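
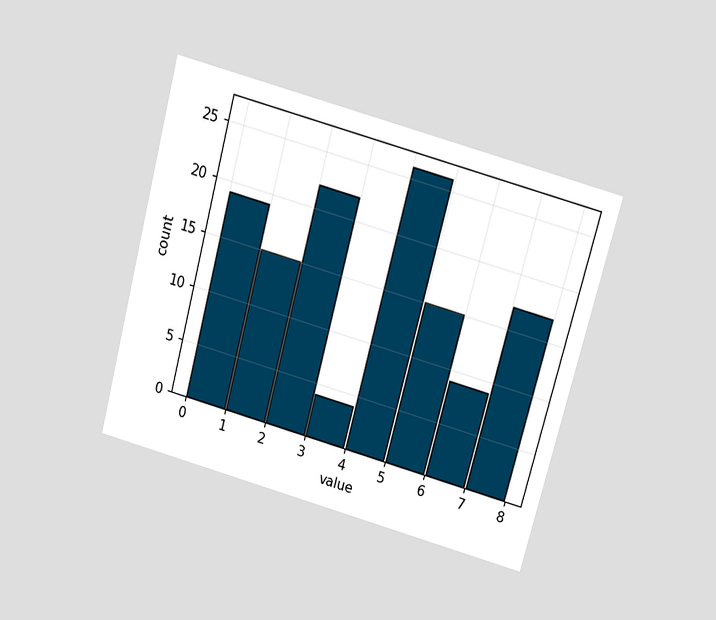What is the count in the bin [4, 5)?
26

The chart is tilted about 15° clockwise and viewed slightly from above. The [4, 5) bin has height 26.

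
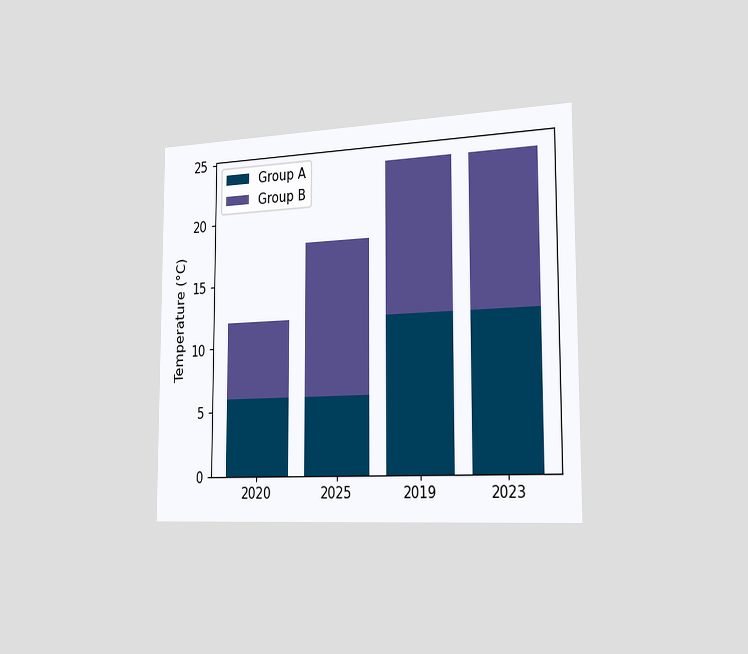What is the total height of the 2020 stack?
12°C

The chart is viewed slightly from the right. The 2020 stack's top reaches 12°C on the y-axis.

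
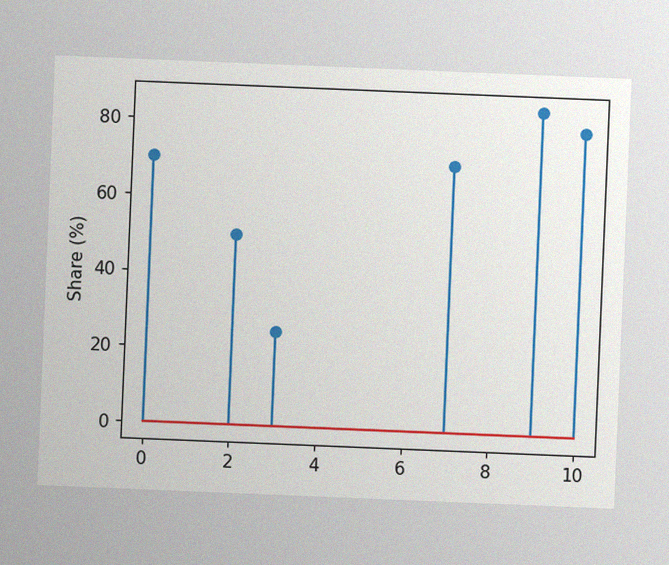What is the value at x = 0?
The chart is tilted about 2° clockwise, with some photo noise. The stem at x=0 reaches 70%.

70%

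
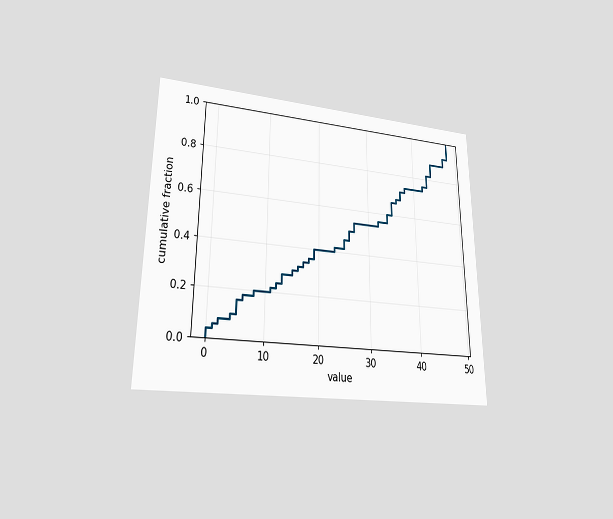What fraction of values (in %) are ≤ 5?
The chart is viewed at a slight angle. At x=5 the ECDF step is at 16%.

16%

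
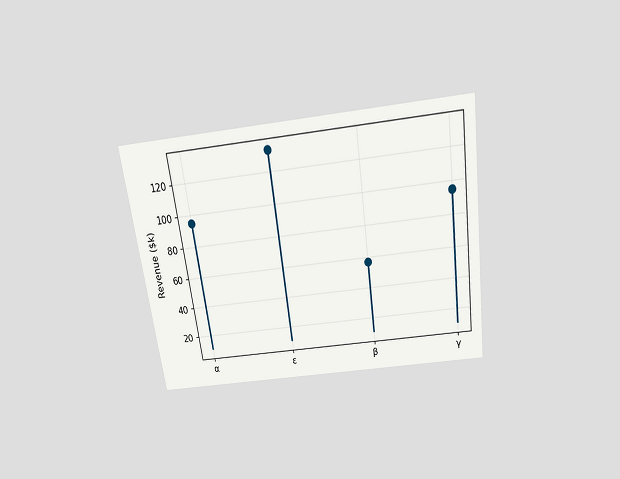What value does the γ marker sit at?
The chart is tilted about 8° counter-clockwise and viewed slightly from above. The γ marker sits at $95k.

$95k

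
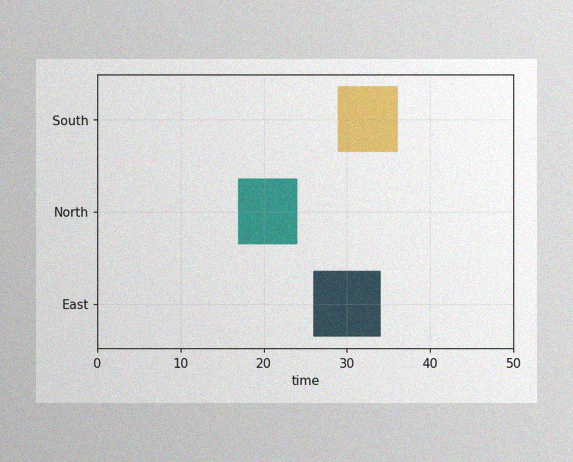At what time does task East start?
The image has some photo noise and uneven lighting. The East bar begins at t=26.

26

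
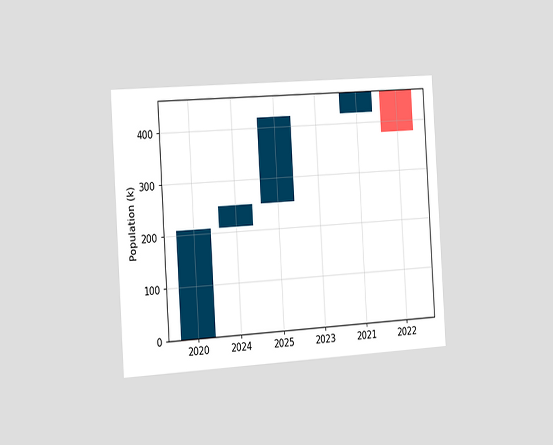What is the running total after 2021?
462k

The chart is tilted about 4° counter-clockwise and viewed slightly from the left. After 2021 the running total reaches 462k.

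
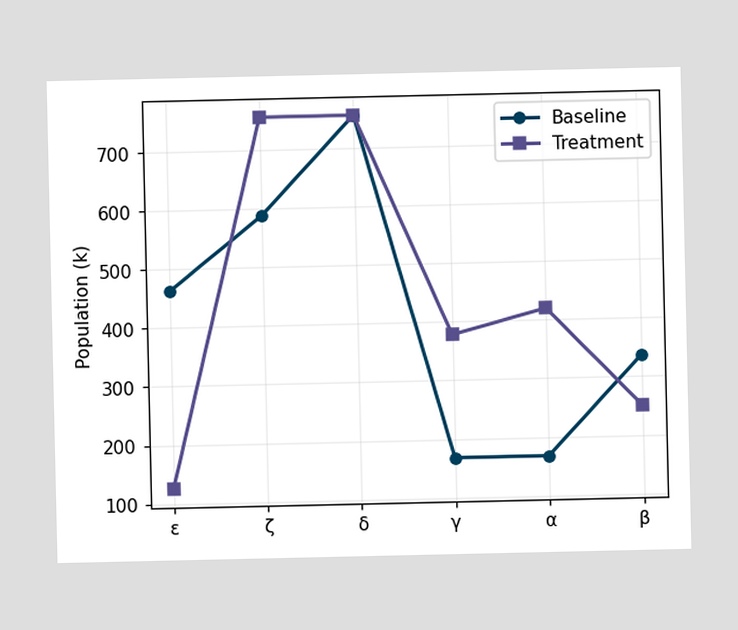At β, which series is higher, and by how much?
Baseline, by 84k

At β, Baseline sits above the other line by 84k.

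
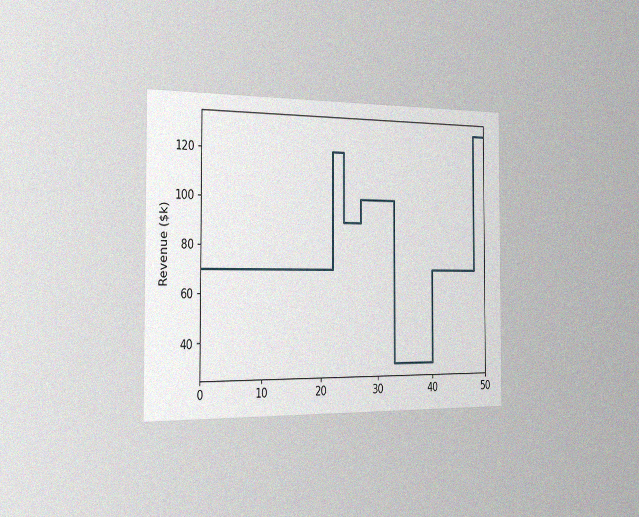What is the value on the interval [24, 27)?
$90k

The chart is viewed slightly from the left, with some photo noise. On [24, 27) the step sits at $90k.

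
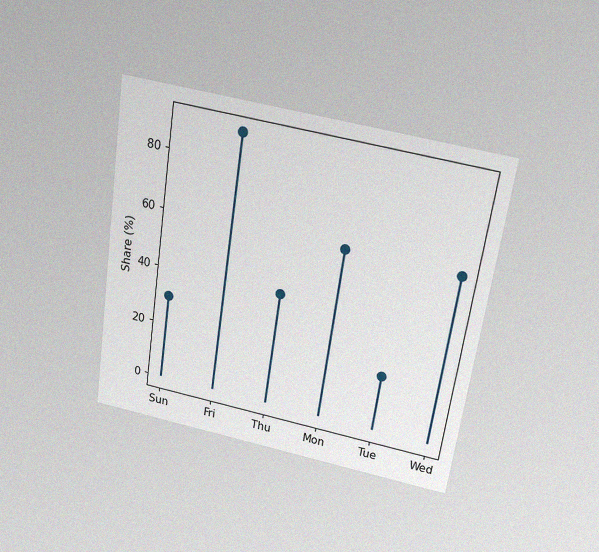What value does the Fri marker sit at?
90%

The chart is tilted about 8° clockwise and viewed slightly from above, with some photo noise. The Fri marker sits at 90%.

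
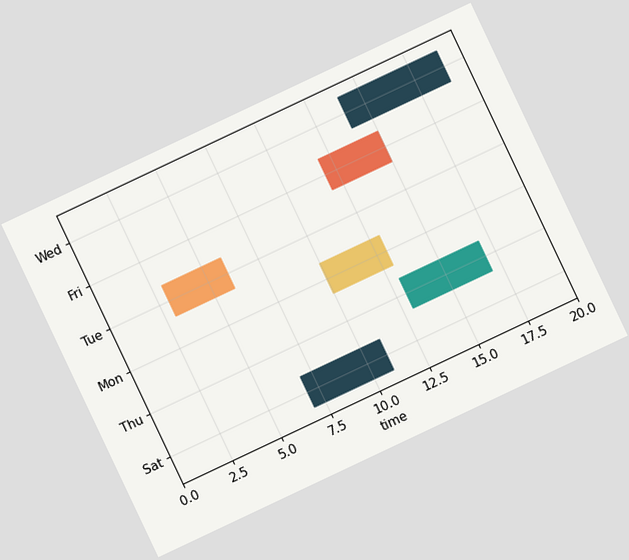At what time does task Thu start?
The chart is tilted about 25° counter-clockwise. The Thu bar begins at t=13.

13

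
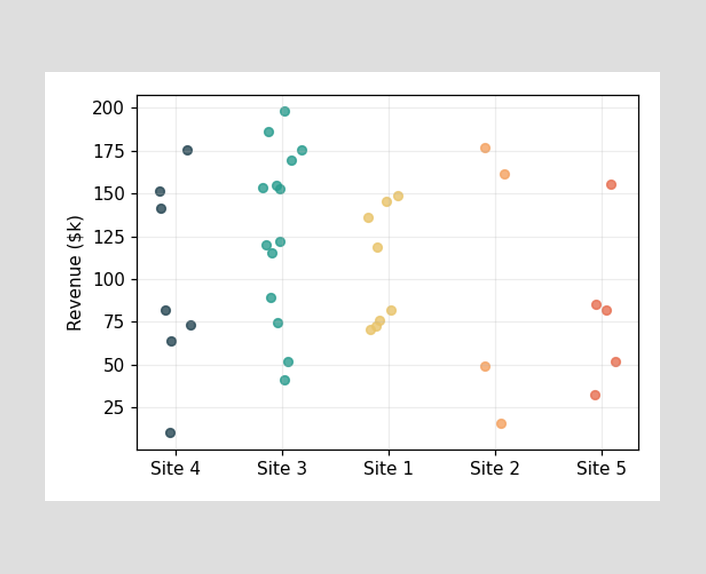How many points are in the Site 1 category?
8

Counting the markers in the Site 1 column gives 8.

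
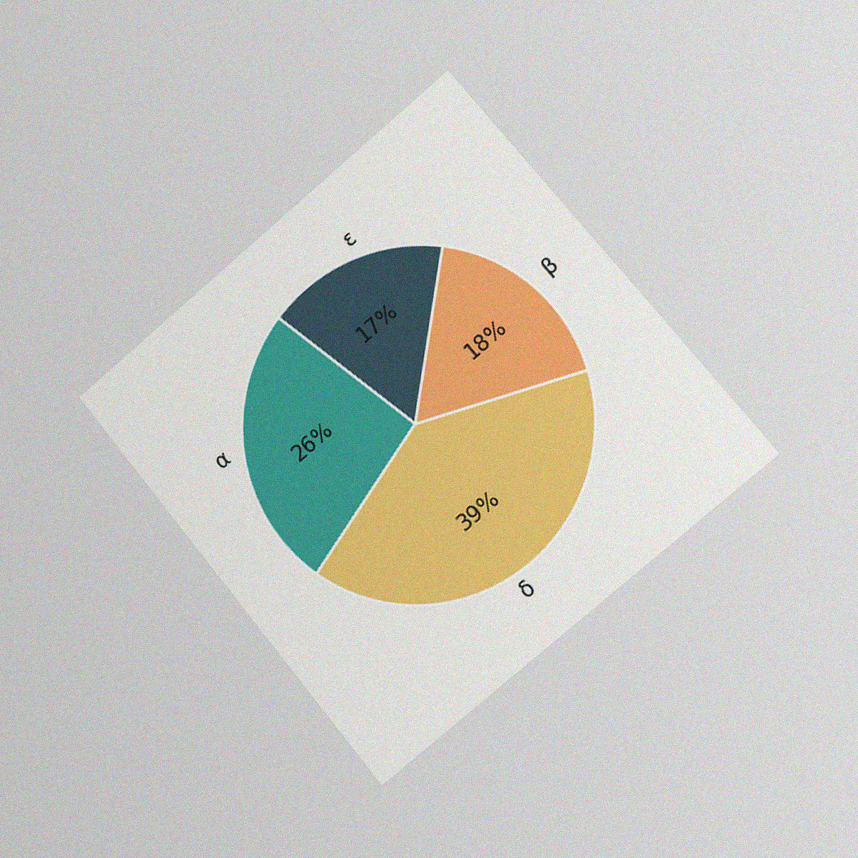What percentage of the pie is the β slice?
The chart is tilted about 40° counter-clockwise and viewed slightly from the right, with some photo noise. The β slice takes up 18% of the pie.

18%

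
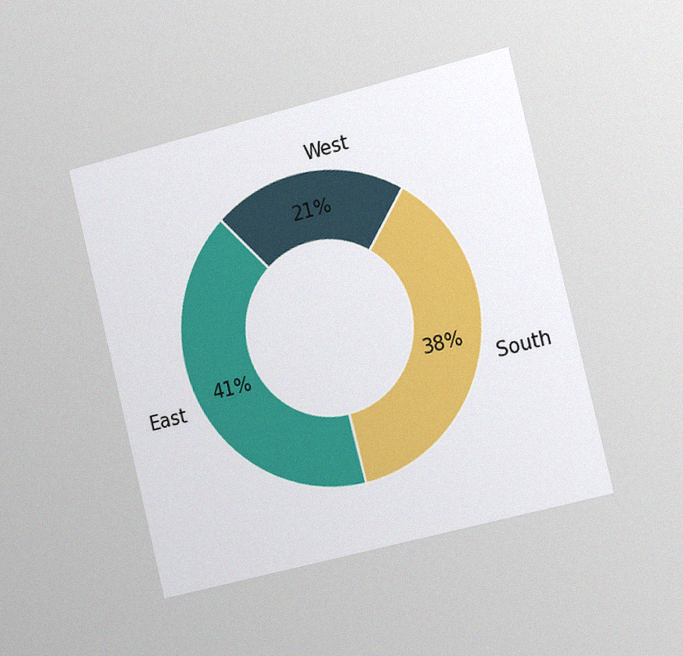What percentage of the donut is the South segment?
The chart is tilted about 14° counter-clockwise and viewed slightly from the right, with some photo noise. The South segment takes up 38% of the ring.

38%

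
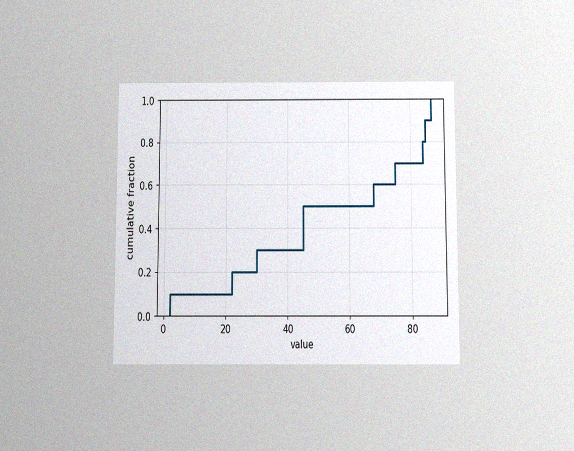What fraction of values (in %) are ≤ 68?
The chart is viewed slightly from below, with some photo noise. At x=68 the ECDF step is at 60%.

60%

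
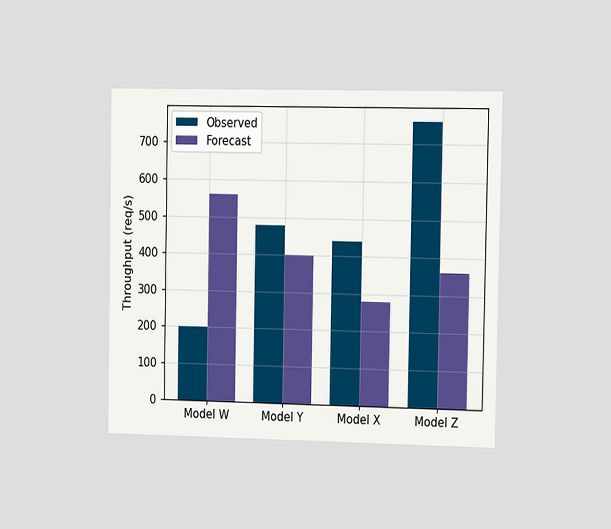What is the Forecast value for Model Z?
The chart is viewed slightly from the right. The Forecast bar at Model Z reaches 360req/s on the y-axis.

360req/s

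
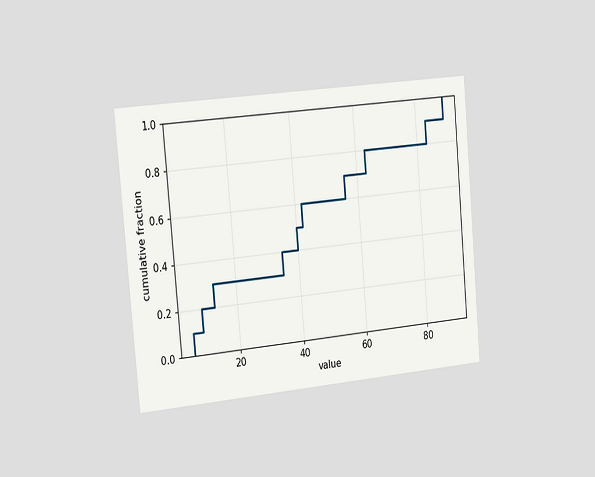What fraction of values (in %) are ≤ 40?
50%

The chart is tilted about 5° counter-clockwise and viewed slightly from the left. At x=40 the ECDF step is at 50%.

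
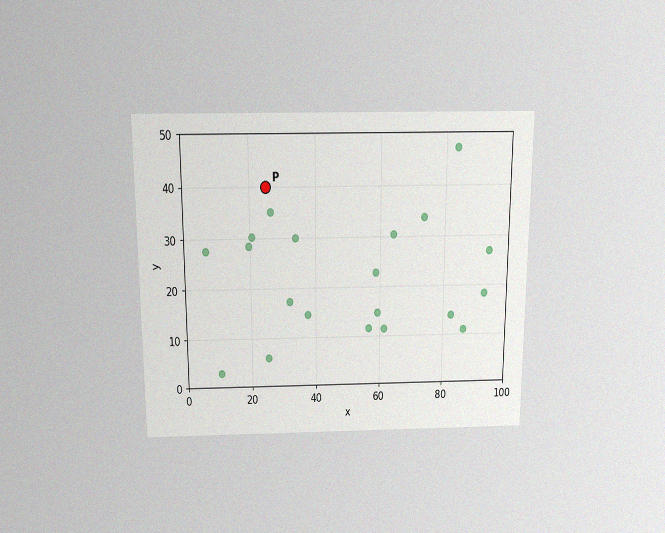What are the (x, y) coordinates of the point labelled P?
The chart is viewed slightly from above, with some photo noise. Following the gridlines from P to each axis, P sits at (25, 40).

(25, 40)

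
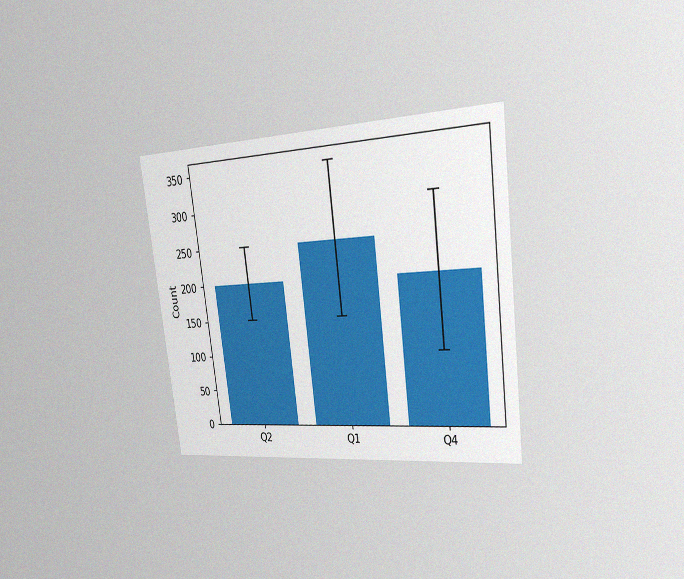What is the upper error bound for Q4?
The chart is tilted about 7° counter-clockwise and viewed slightly from the right, with some photo noise. The Q4 bar's upper whisker reaches 300.

300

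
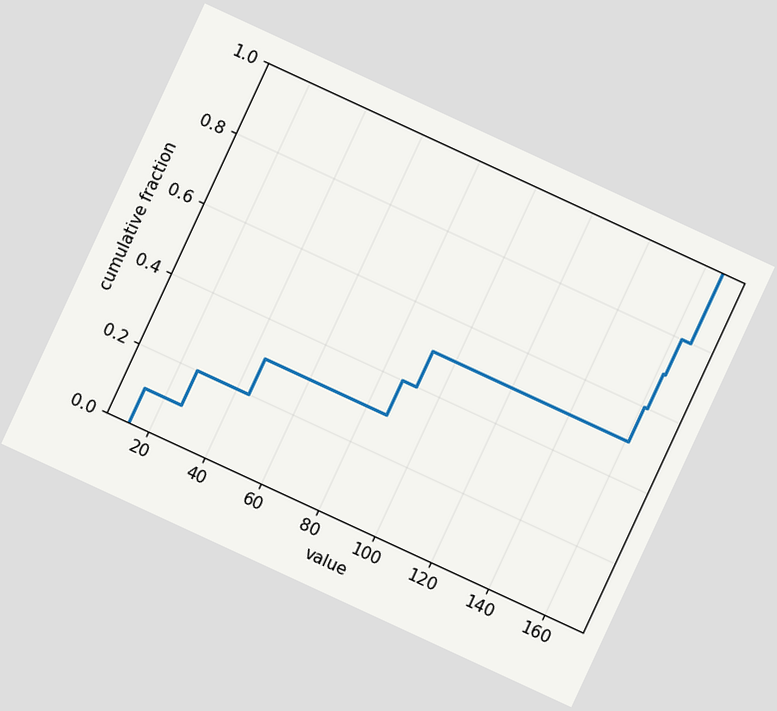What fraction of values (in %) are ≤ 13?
The chart is tilted about 25° clockwise. At x=13 the ECDF step is at 10%.

10%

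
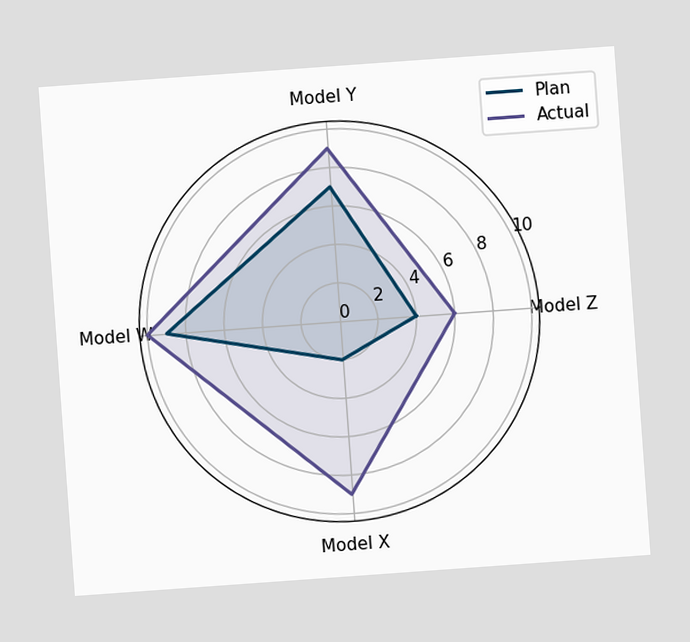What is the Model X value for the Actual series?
The chart is tilted about 4° counter-clockwise. On the Model X axis, Actual reaches 9.

9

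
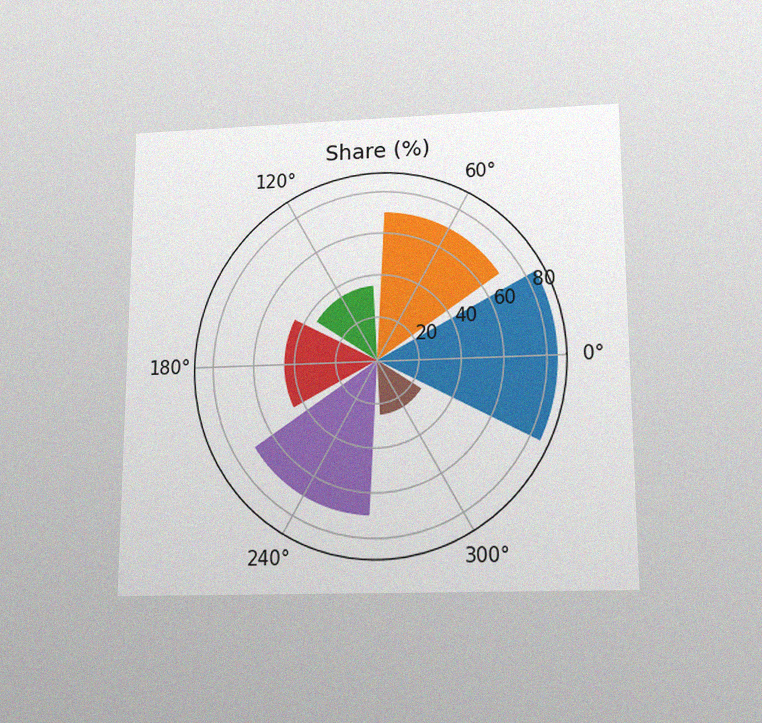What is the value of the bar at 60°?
The chart is viewed slightly from below, with some photo noise. The bar at 60° reaches 70% on the radial axis.

70%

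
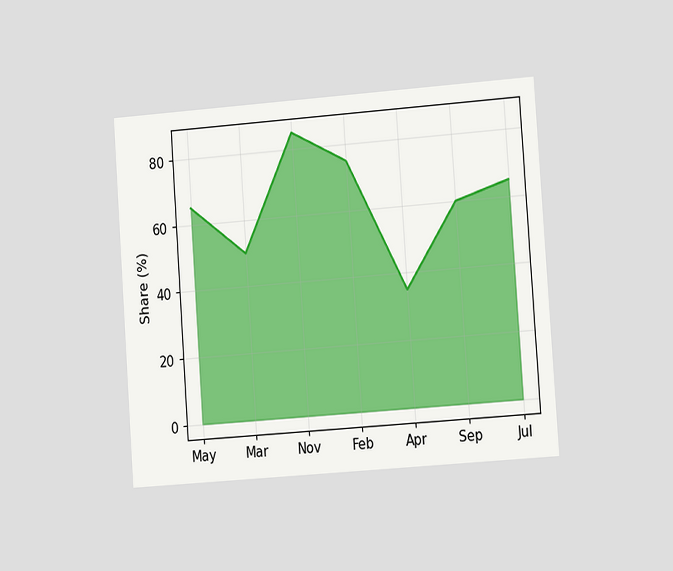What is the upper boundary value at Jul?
The chart is tilted about 4° counter-clockwise and viewed at a slight angle. At Jul the upper boundary is at 65%.

65%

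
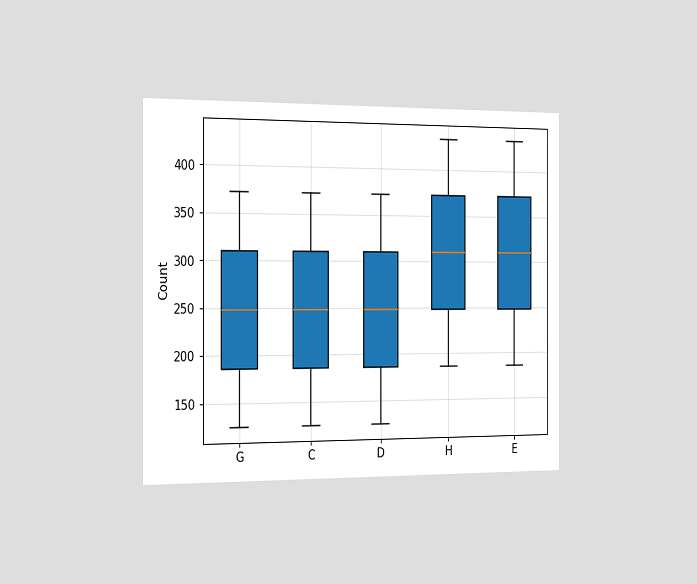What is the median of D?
248

The chart is viewed slightly from the left. The median line in the D box sits at 248.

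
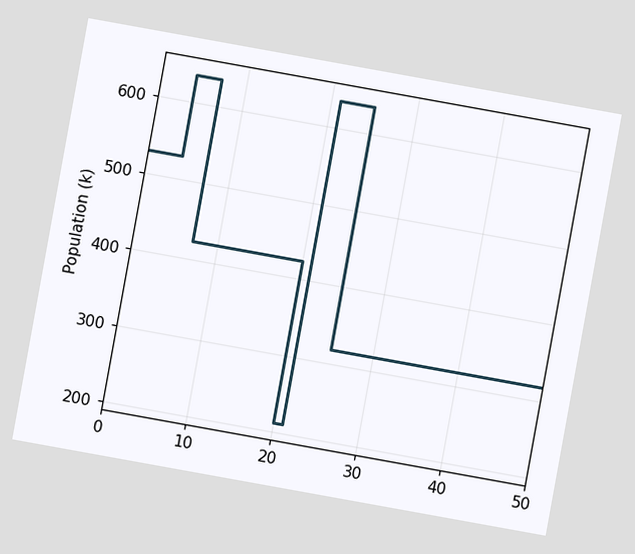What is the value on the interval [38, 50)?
The chart is tilted about 10° clockwise. On [38, 50) the step sits at 318k.

318k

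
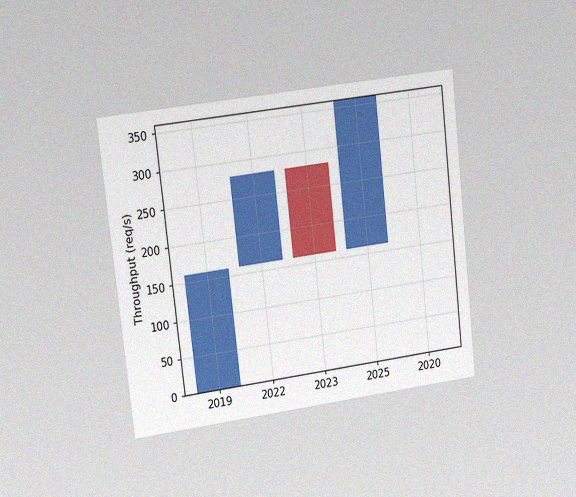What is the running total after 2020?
The chart is tilted about 6° counter-clockwise and viewed slightly from the left, with some photo noise. After 2020 the running total reaches 360req/s.

360req/s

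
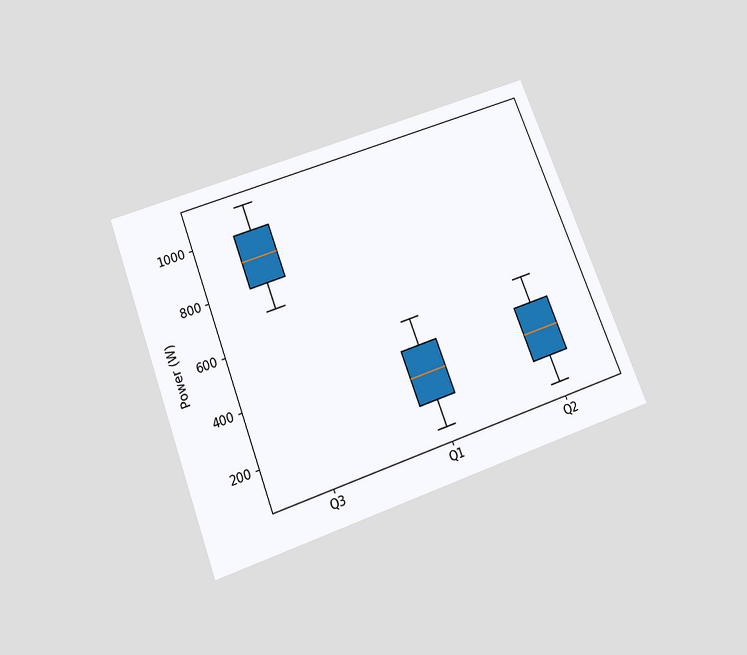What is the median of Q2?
The chart is tilted about 21° counter-clockwise and viewed slightly from below. The median line in the Q2 box sits at 300W.

300W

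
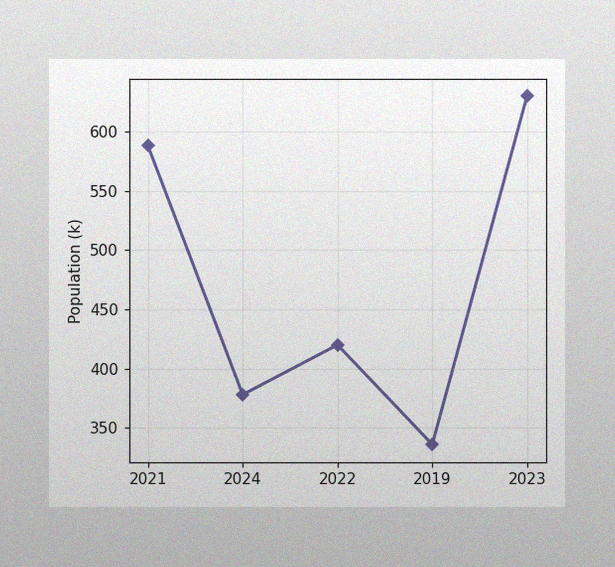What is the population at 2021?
588k

The image has some photo noise and uneven lighting. At 2021, the line is at 588k.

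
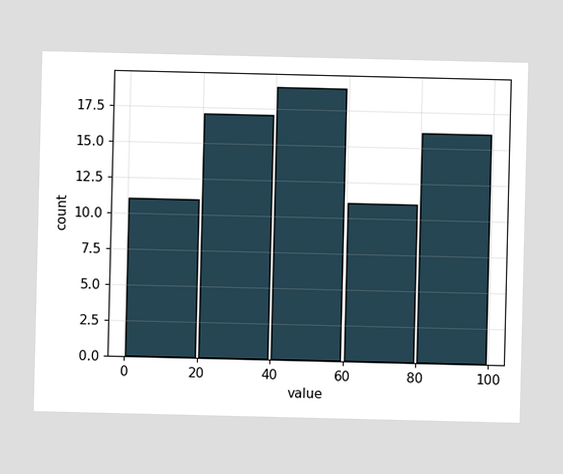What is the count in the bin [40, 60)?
The [40, 60) bin has height 19.

19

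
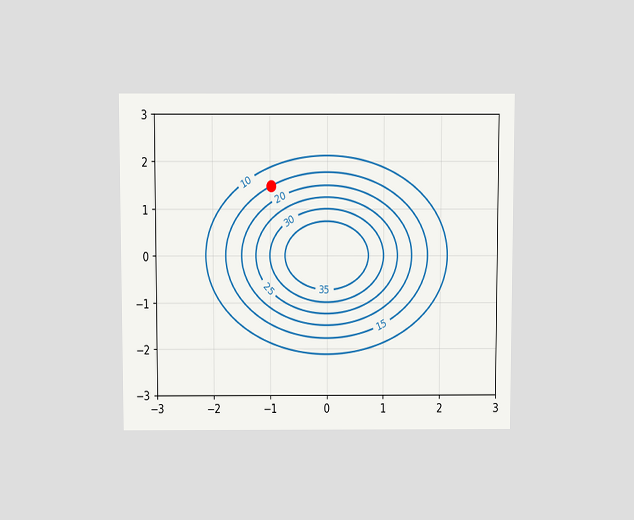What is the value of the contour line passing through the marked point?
The chart is viewed slightly from above. The marked point sits on the contour labelled 15.

15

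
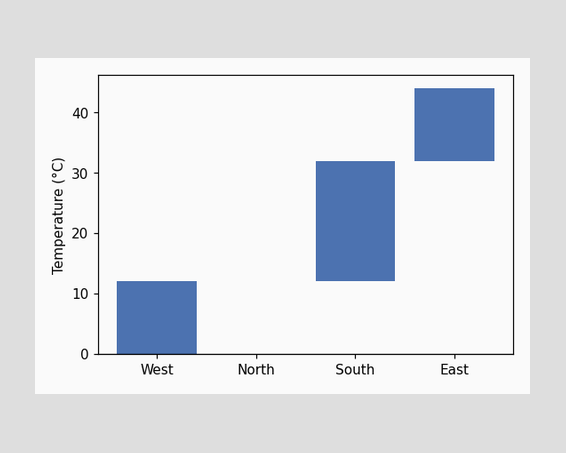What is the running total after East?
44°C

After East the running total reaches 44°C.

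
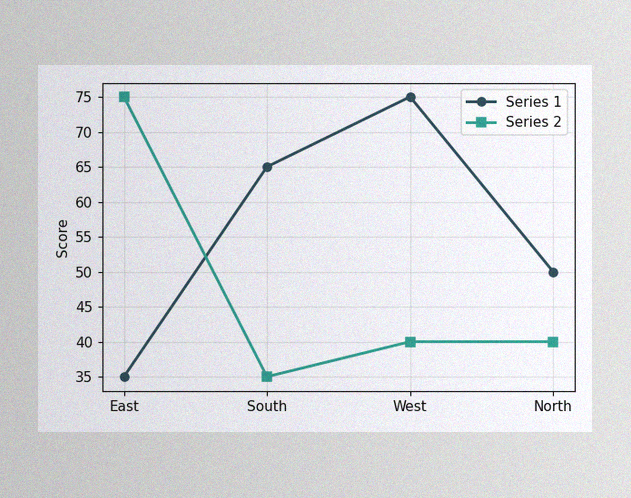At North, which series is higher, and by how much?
Series 1, by 10

The image has some photo noise and uneven lighting. At North, Series 1 sits above the other line by 10.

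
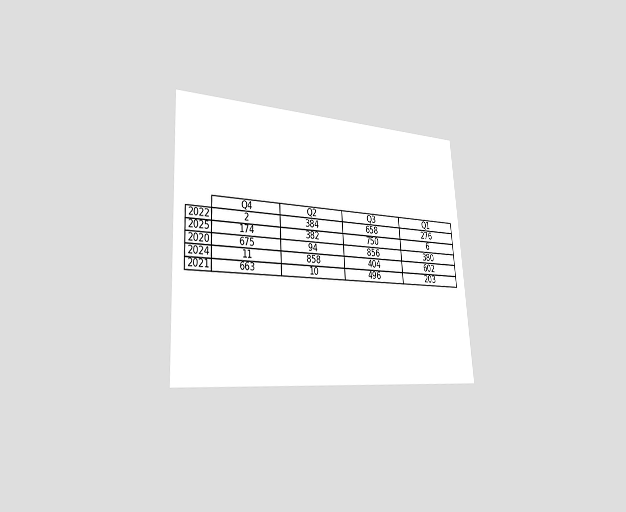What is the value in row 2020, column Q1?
The chart is tilted about 4° counter-clockwise and viewed slightly from the left. The (2020, Q1) cell reads 380.

380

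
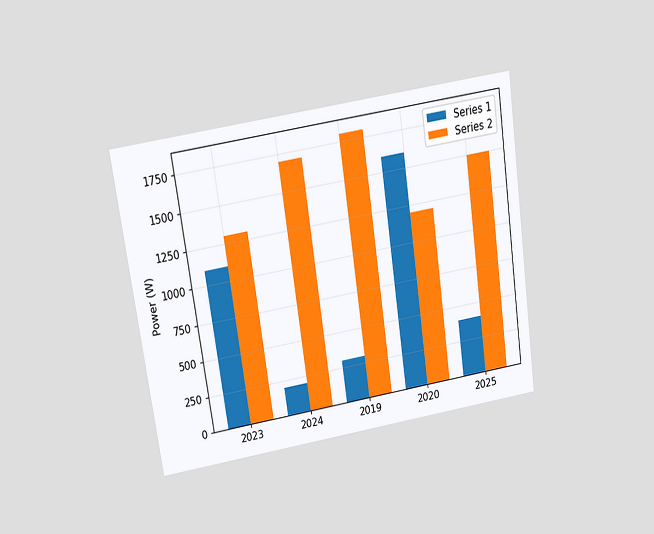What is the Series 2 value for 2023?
1300W

The chart is tilted about 8° counter-clockwise and viewed slightly from above. The Series 2 bar at 2023 reaches 1300W on the y-axis.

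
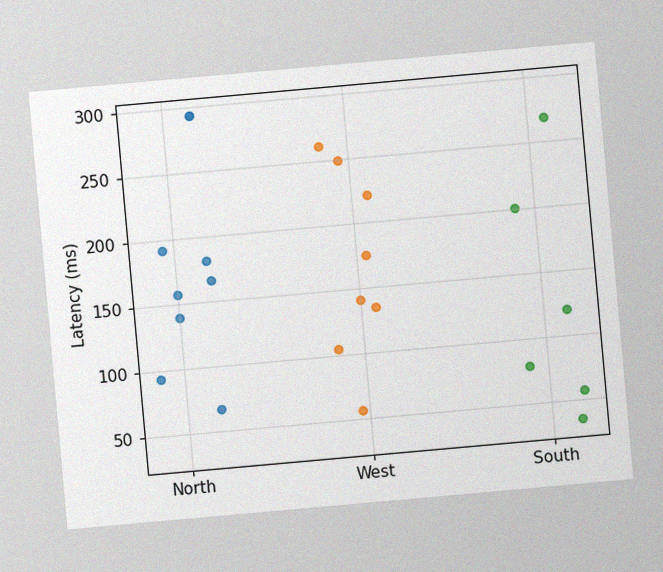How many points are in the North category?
The chart is tilted about 5° counter-clockwise, with some photo noise. Counting the markers in the North column gives 9.

9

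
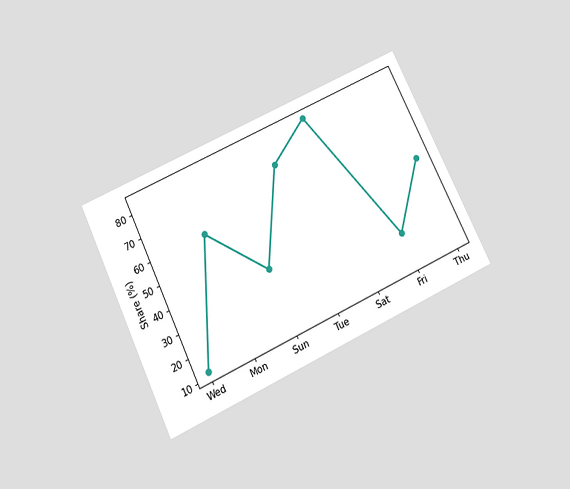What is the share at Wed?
12%

The chart is tilted about 26° counter-clockwise and viewed slightly from below. At Wed, the line is at 12%.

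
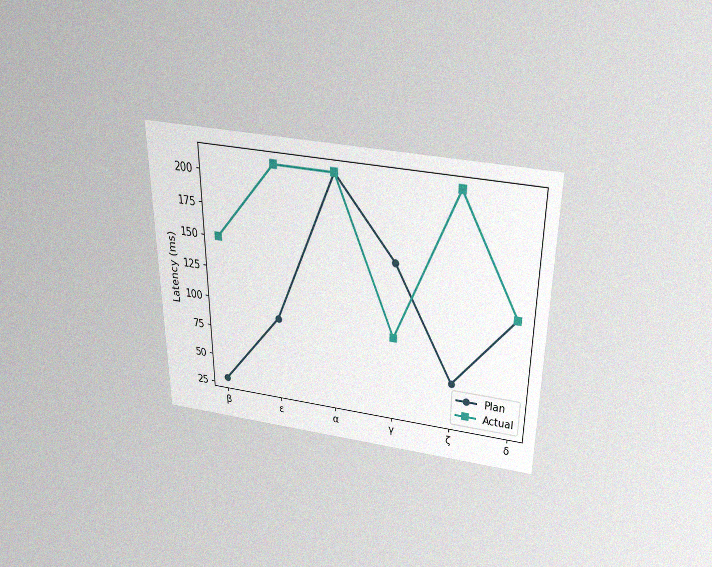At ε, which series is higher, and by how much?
Actual, by 120ms

The chart is viewed slightly from above, with some photo noise. At ε, Actual sits above the other line by 120ms.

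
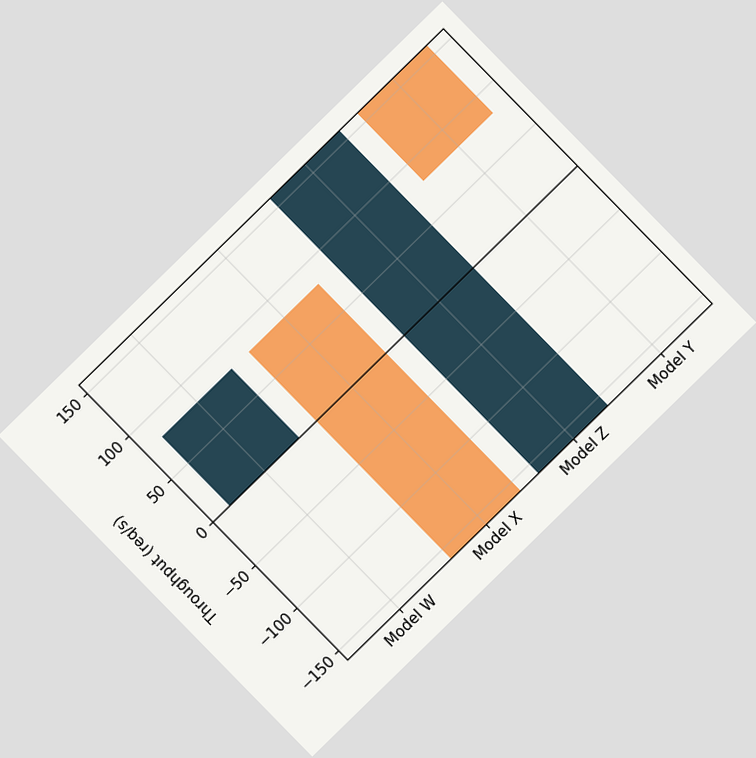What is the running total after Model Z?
The chart is tilted about 44° counter-clockwise. After Model Z the running total reaches 160req/s.

160req/s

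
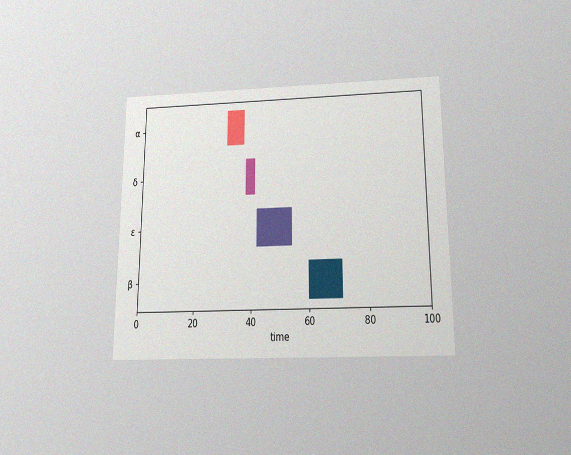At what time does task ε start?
42

The chart is viewed slightly from below, with some photo noise. The ε bar begins at t=42.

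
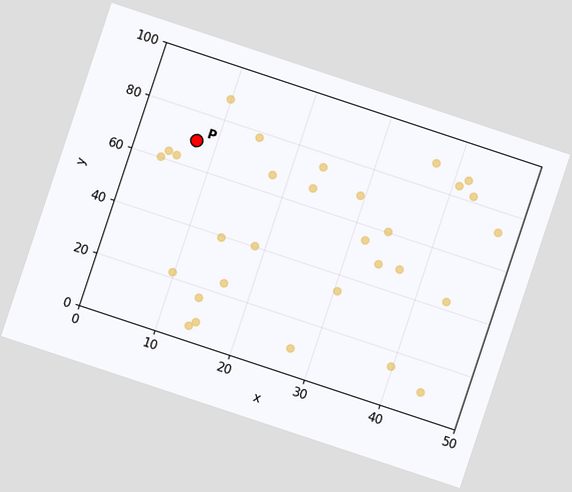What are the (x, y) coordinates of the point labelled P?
(7.5, 70)

The chart is tilted about 18° clockwise. Following the gridlines from P to each axis, P sits at (7.5, 70).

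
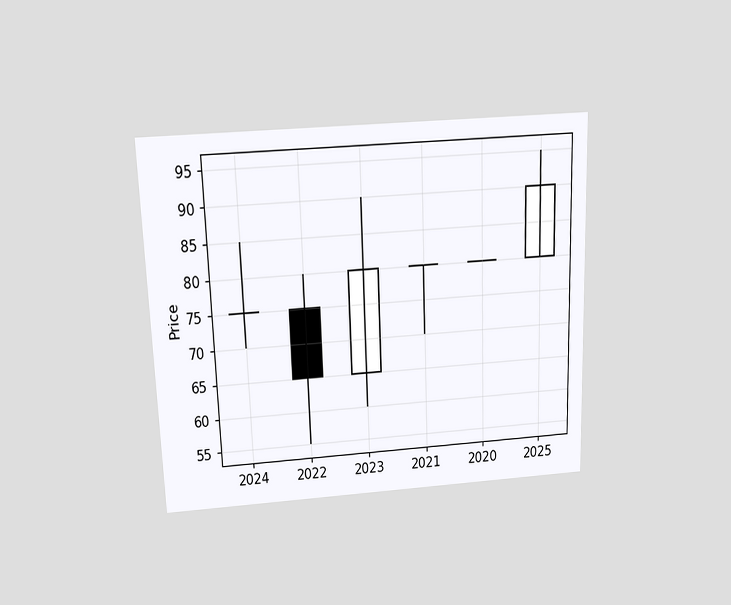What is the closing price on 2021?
80

The chart is tilted about 2° counter-clockwise and viewed slightly from above. The 2021 candle closes at 80.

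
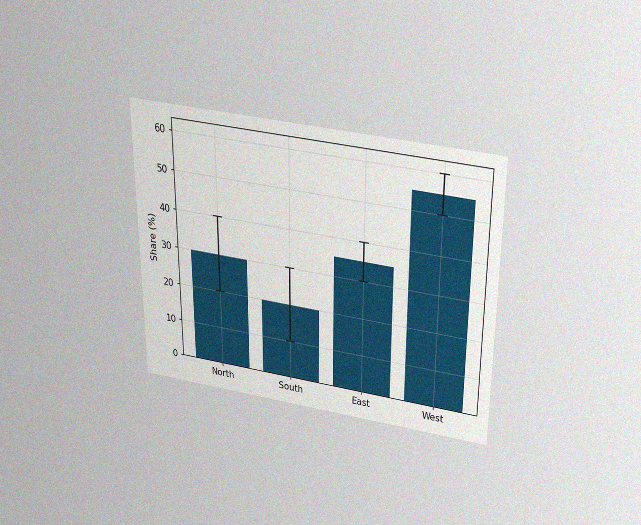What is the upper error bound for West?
60%

The chart is viewed slightly from above, with some photo noise. The West bar's upper whisker reaches 60%.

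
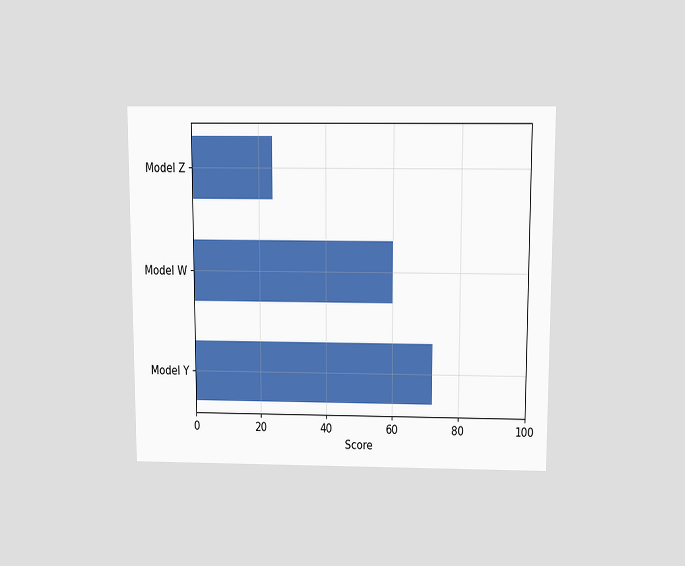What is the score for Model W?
60

The chart is viewed slightly from above. Reading along the chart's x-axis, the Model W bar reaches 60.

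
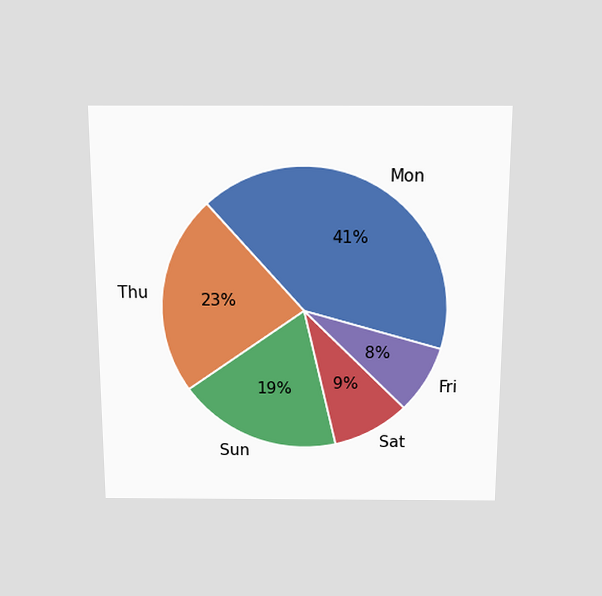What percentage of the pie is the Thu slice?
23%

The chart is viewed slightly from above. The Thu slice takes up 23% of the pie.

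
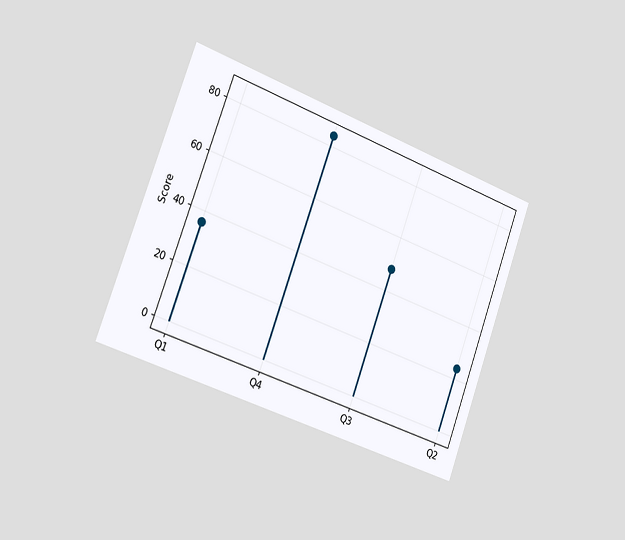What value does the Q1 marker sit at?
The chart is tilted about 20° clockwise and viewed slightly from the left. The Q1 marker sits at 36.

36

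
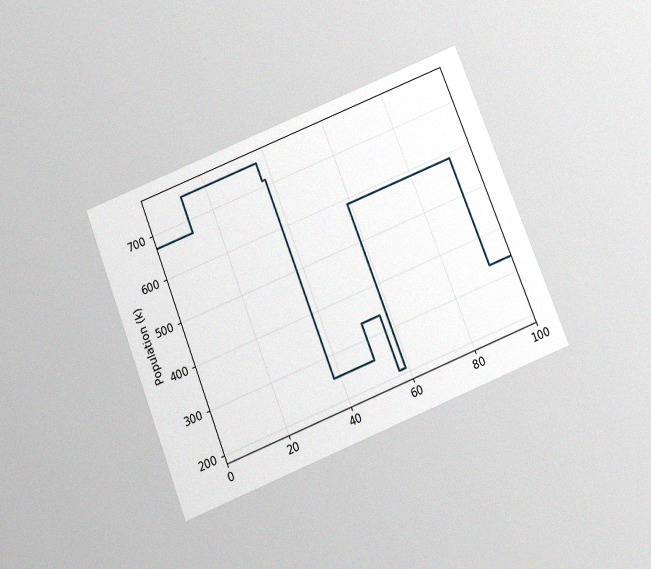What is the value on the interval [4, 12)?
672k

The chart is tilted about 22° counter-clockwise and viewed slightly from below, with some photo noise. On [4, 12) the step sits at 672k.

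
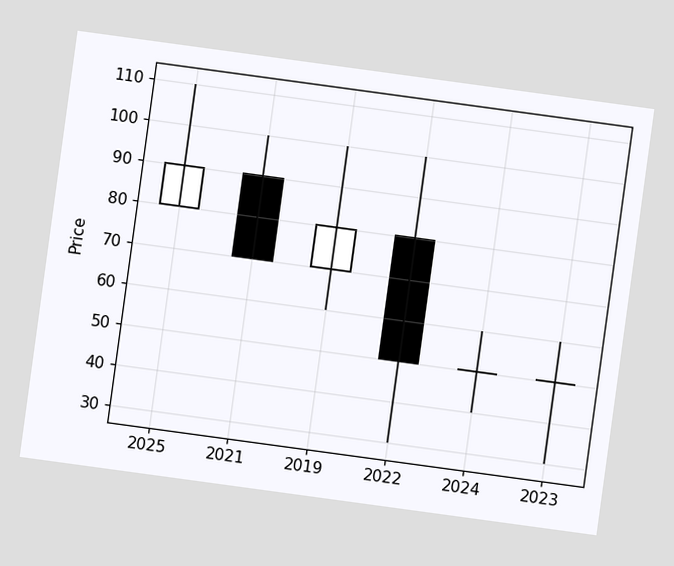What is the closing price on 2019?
80

The chart is tilted about 8° clockwise. The 2019 candle closes at 80.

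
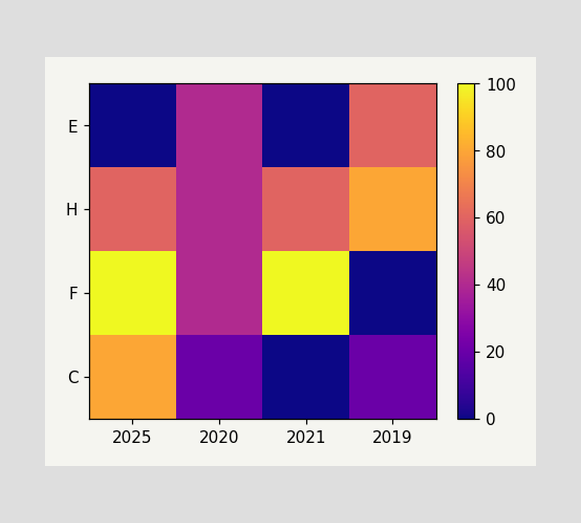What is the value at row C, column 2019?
Matching cell (C, 2019) against the colorbar gives 20.

20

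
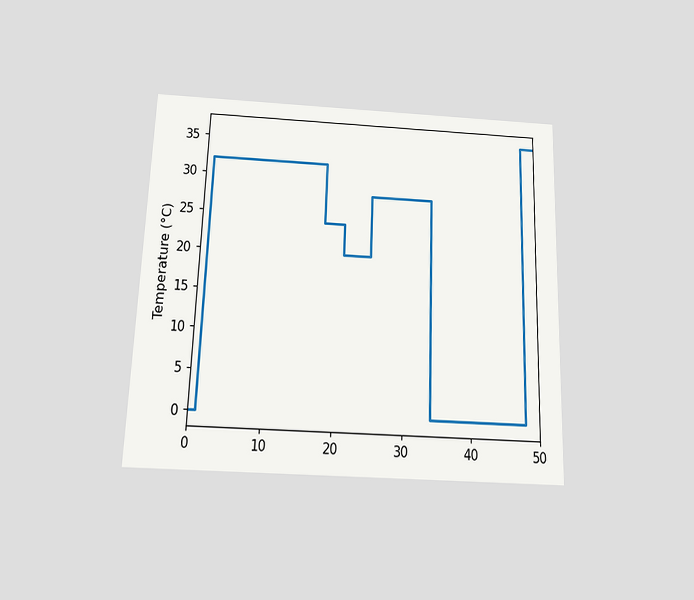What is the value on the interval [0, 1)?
0°C

The chart is tilted about 2° clockwise and viewed slightly from below. On [0, 1) the step sits at 0°C.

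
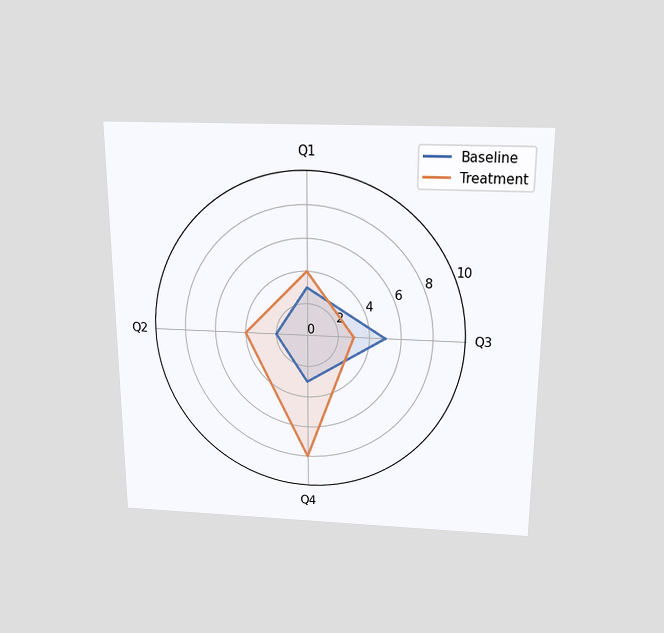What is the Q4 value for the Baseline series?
The chart is viewed slightly from above. On the Q4 axis, Baseline reaches 3.

3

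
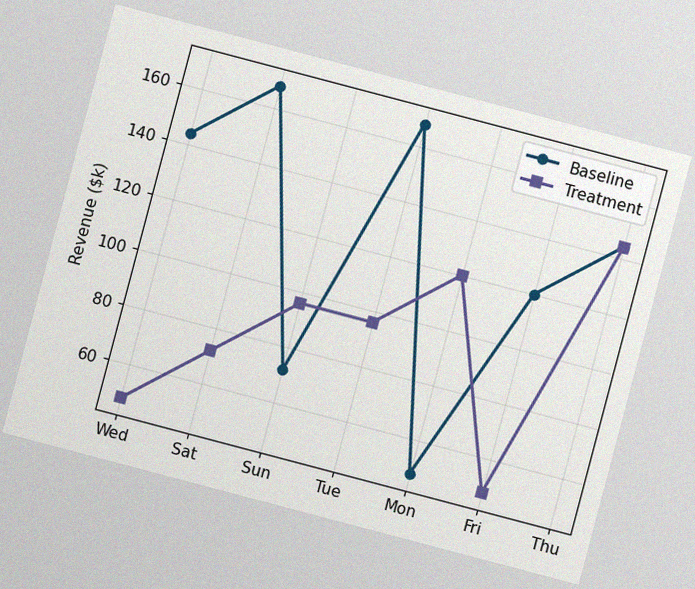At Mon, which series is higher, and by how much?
The chart is tilted about 15° clockwise, with some photo noise. At Mon, Treatment sits above the other line by $72k.

Treatment, by $72k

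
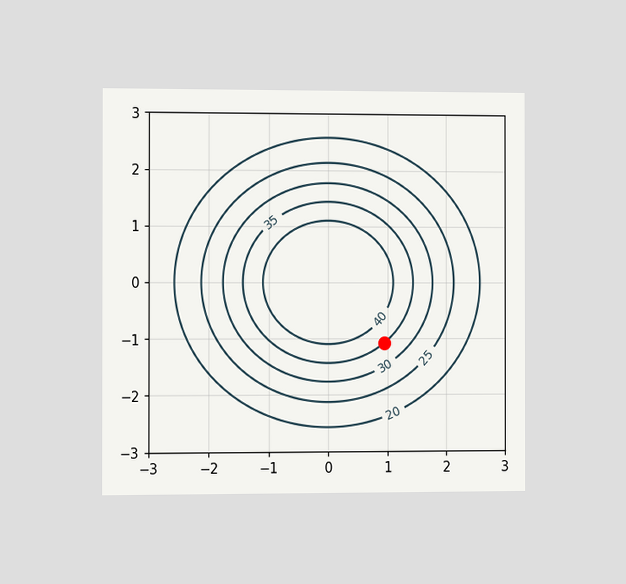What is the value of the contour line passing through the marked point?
The chart is viewed slightly from the left. The marked point sits on the contour labelled 35.

35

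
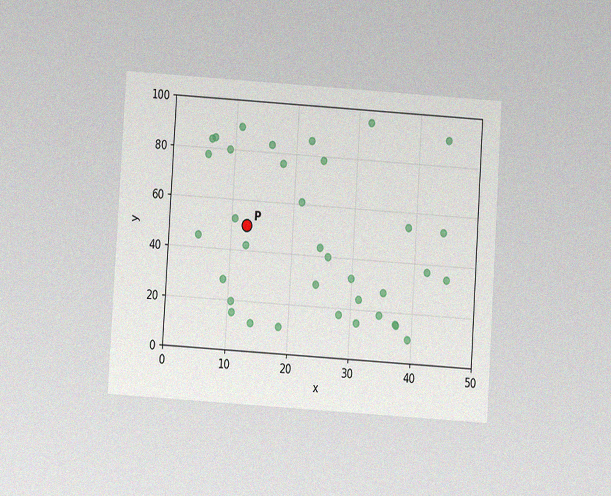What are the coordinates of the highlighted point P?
The chart is tilted about 4° clockwise and viewed at a slight angle, with some photo noise. Following the gridlines from P to each axis, P sits at (12.5, 50).

(12.5, 50)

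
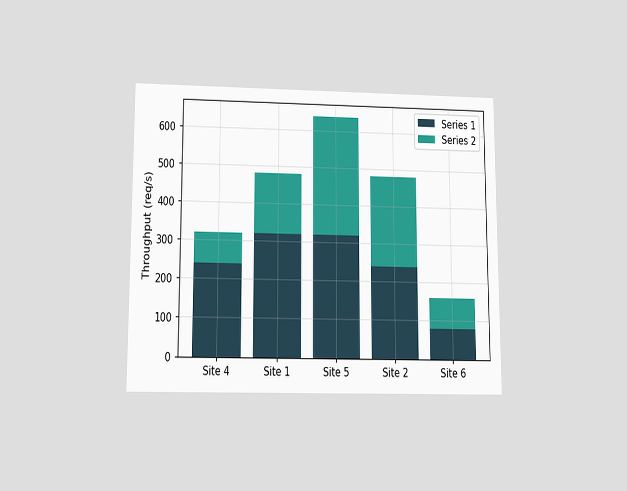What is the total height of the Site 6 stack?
160req/s

The chart is viewed slightly from below. The Site 6 stack's top reaches 160req/s on the y-axis.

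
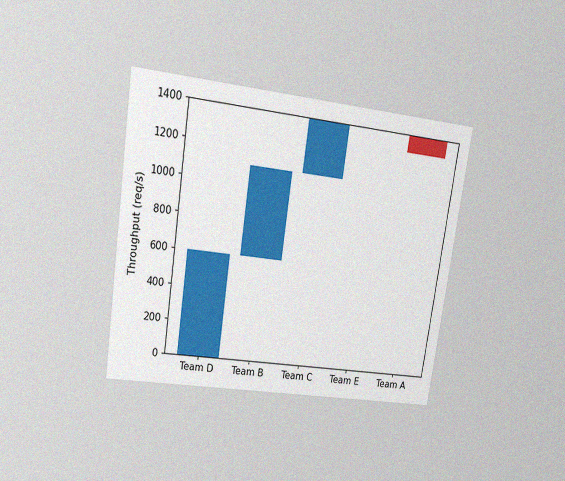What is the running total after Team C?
1400req/s

The chart is tilted about 8° clockwise and viewed at a slight angle, with some photo noise. After Team C the running total reaches 1400req/s.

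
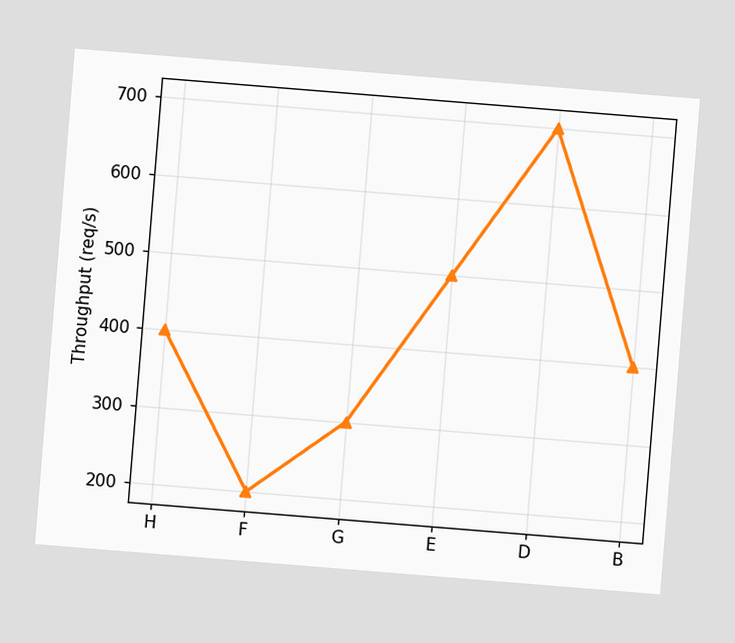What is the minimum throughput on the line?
200req/s

The chart is tilted about 5° clockwise. The lowest point is at F, and reading across to the y-axis gives 200req/s.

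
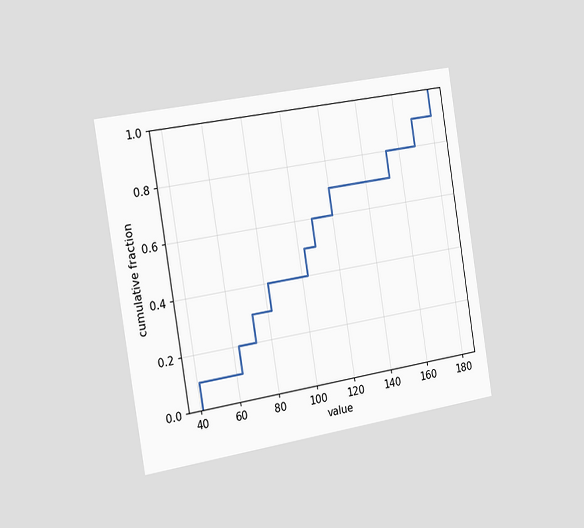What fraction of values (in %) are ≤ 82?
40%

The chart is tilted about 9° counter-clockwise and viewed slightly from the left. At x=82 the ECDF step is at 40%.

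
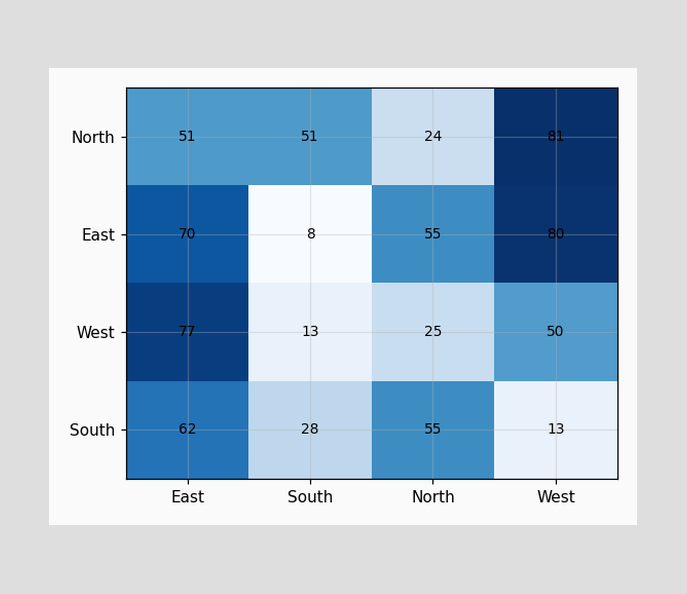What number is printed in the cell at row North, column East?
51

The (North, East) cell reads 51.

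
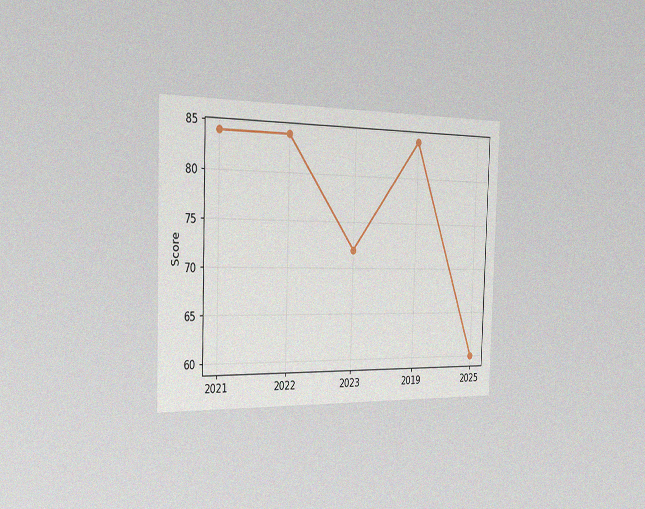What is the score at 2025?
The chart is viewed slightly from the left, with some photo noise. At 2025, the line is at 60.

60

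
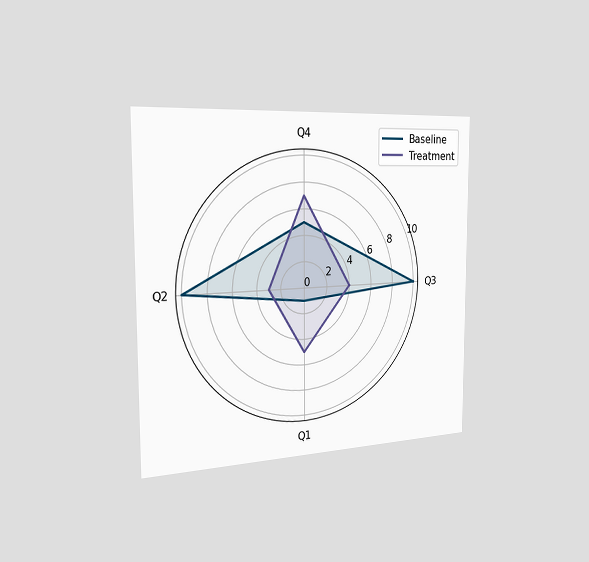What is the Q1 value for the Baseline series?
1

The chart is viewed slightly from the left. On the Q1 axis, Baseline reaches 1.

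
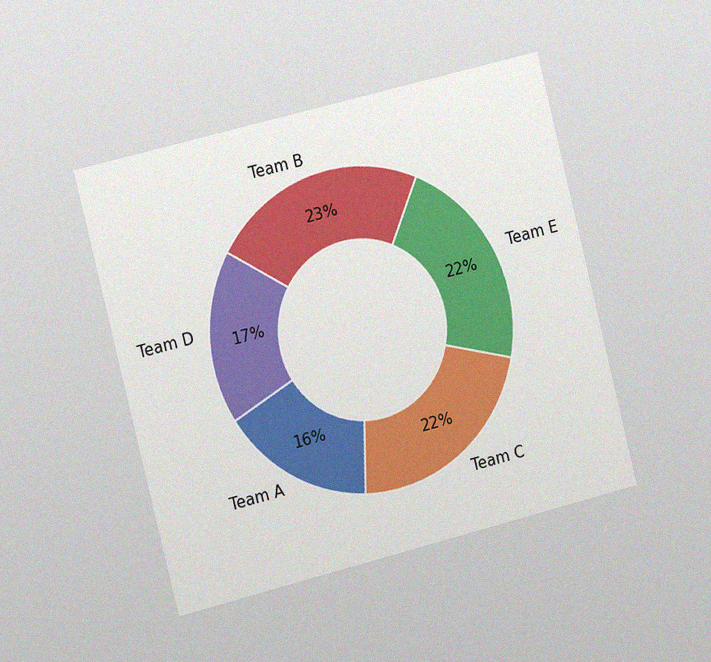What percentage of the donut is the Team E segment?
The chart is tilted about 14° counter-clockwise and viewed slightly from the left, with some photo noise. The Team E segment takes up 22% of the ring.

22%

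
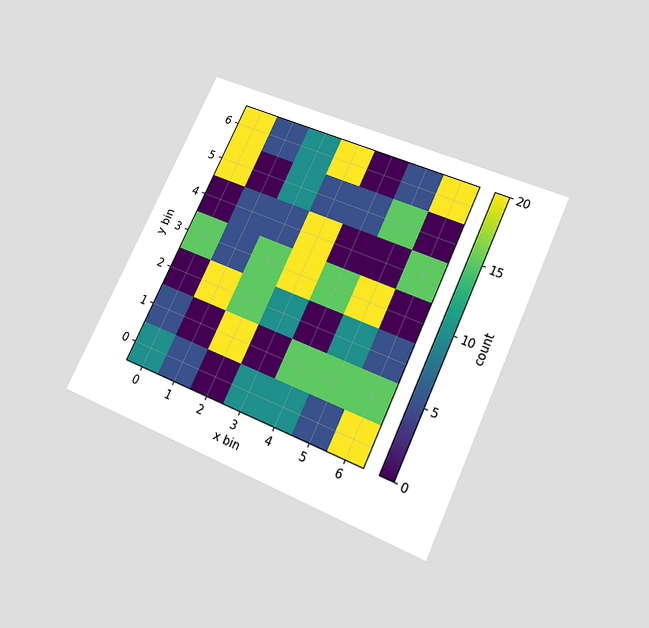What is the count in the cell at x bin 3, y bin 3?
20

The chart is tilted about 25° clockwise and viewed slightly from below. Matching the cell (3, 3) against the colorbar gives 20.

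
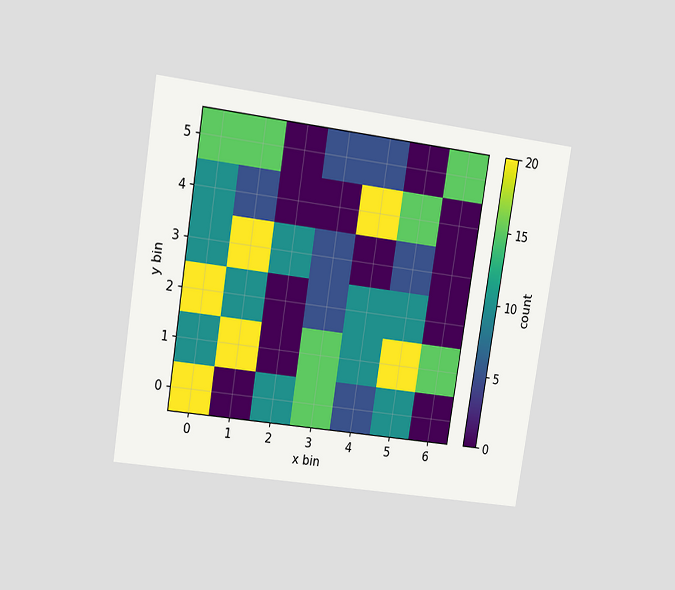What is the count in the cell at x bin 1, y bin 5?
15

The chart is tilted about 9° clockwise and viewed at a slight angle. Matching the cell (1, 5) against the colorbar gives 15.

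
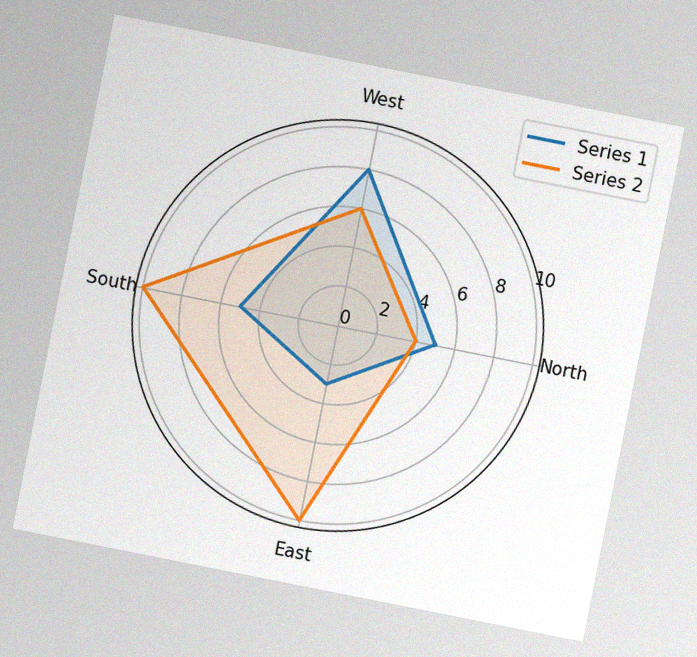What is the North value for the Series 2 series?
4

The chart is tilted about 11° clockwise, with some photo noise. On the North axis, Series 2 reaches 4.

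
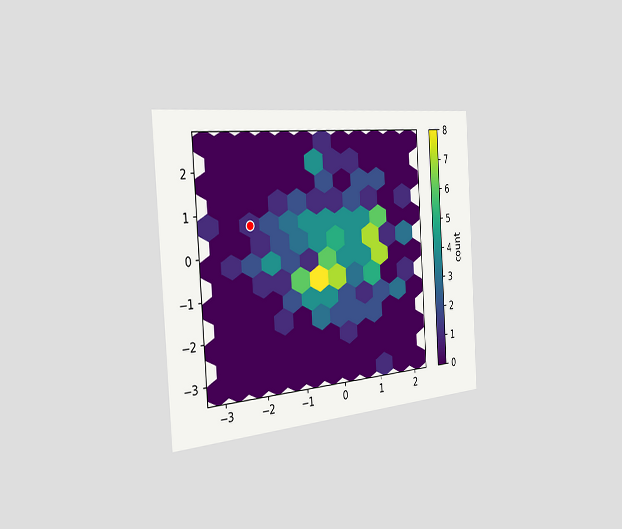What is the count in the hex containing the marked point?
1

The chart is tilted about 4° counter-clockwise and viewed slightly from the left. The marked hex reads 1 on the colorbar.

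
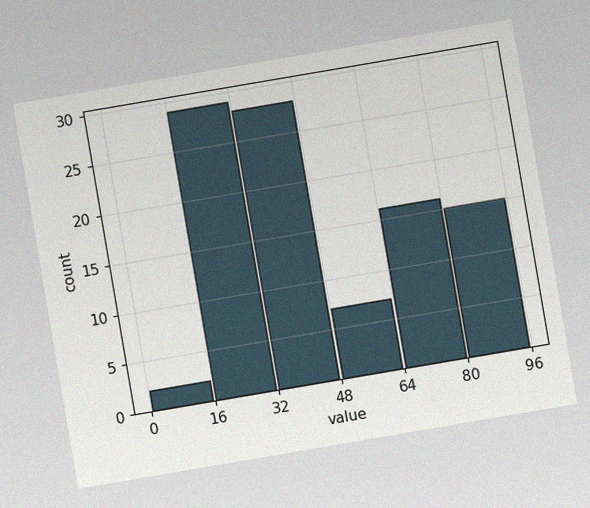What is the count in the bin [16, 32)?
29

The chart is tilted about 10° counter-clockwise, with some photo noise. The [16, 32) bin has height 29.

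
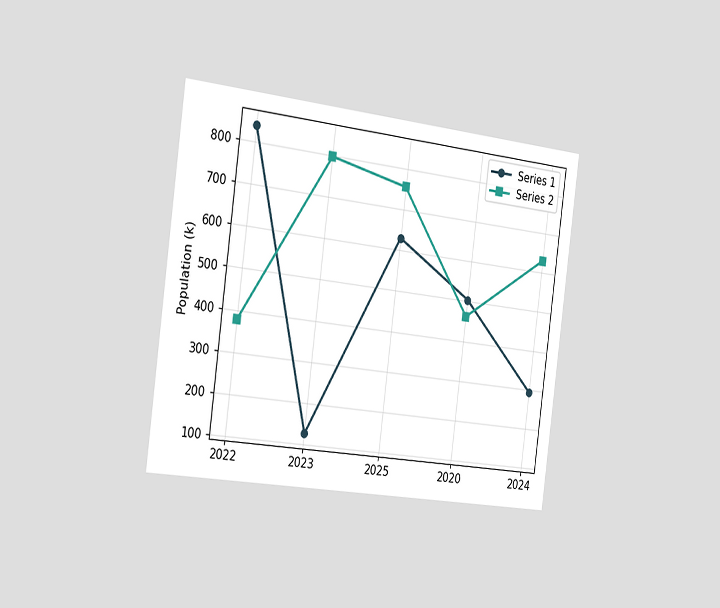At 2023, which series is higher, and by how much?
The chart is tilted about 7° clockwise and viewed slightly from the left. At 2023, Series 2 sits above the other line by 672k.

Series 2, by 672k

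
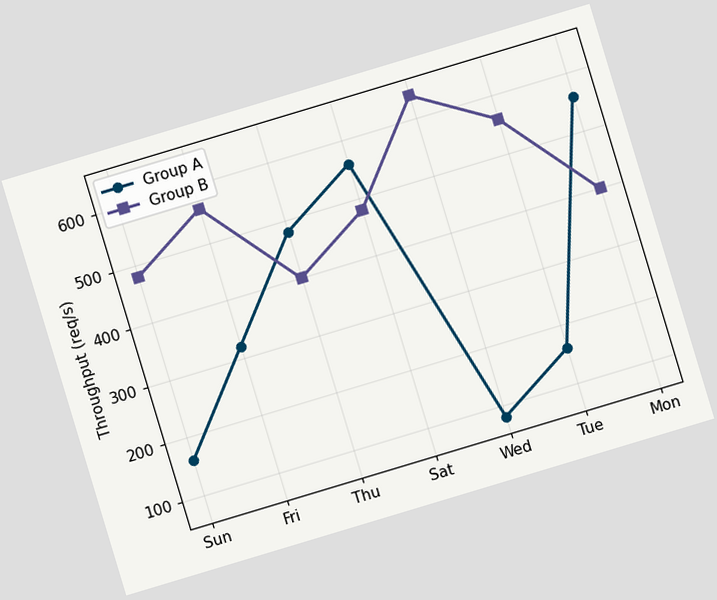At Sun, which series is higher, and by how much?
Group B, by 320req/s

The chart is tilted about 17° counter-clockwise. At Sun, Group B sits above the other line by 320req/s.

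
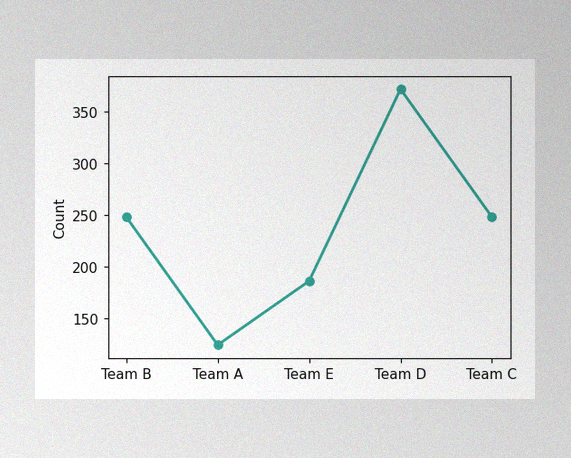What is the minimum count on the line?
The image has some photo noise and uneven lighting. The lowest point is at Team A, and reading across to the y-axis gives 124.

124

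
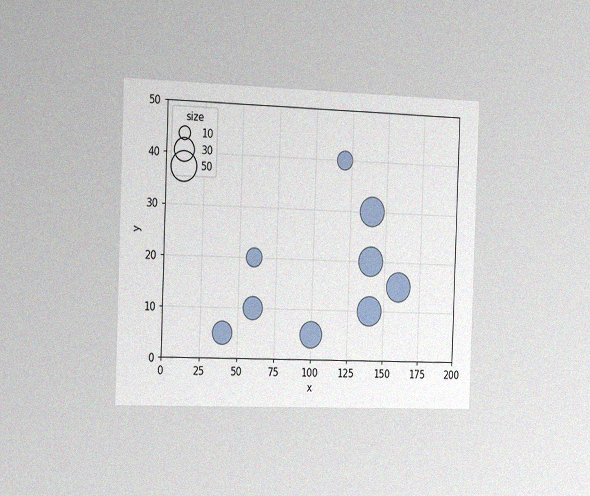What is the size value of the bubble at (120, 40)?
20

The chart is tilted about 2° clockwise and viewed slightly from the left, with some photo noise. Matching the bubble at (120, 40) against the size legend gives 20.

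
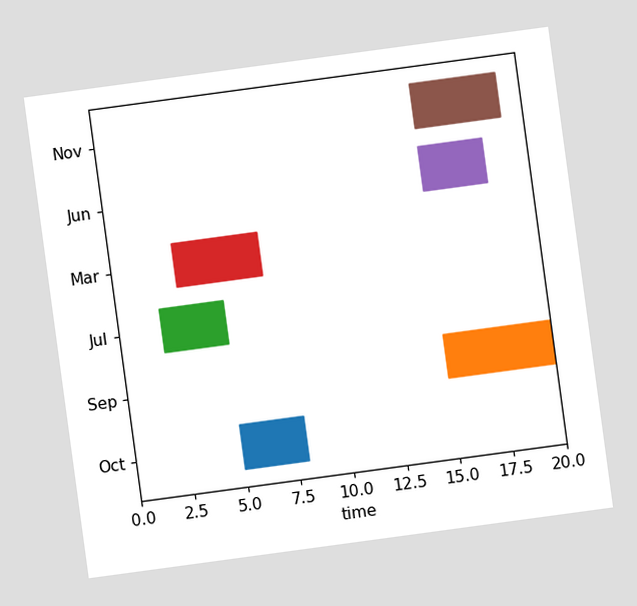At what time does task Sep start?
15

The chart is tilted about 8° counter-clockwise. The Sep bar begins at t=15.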